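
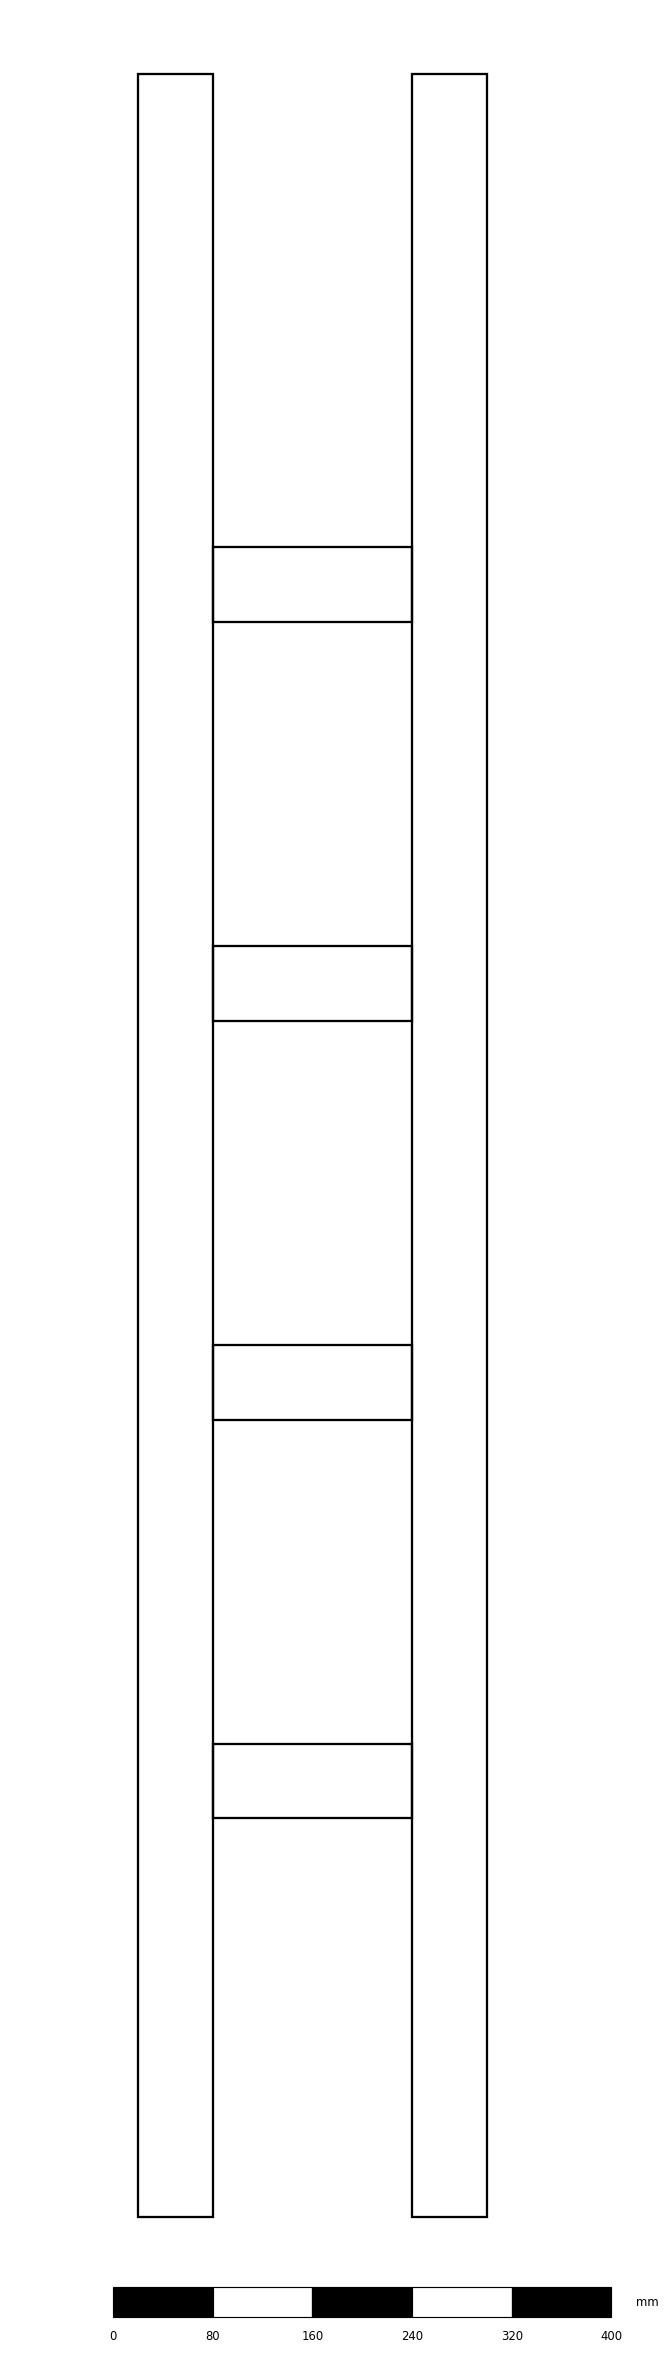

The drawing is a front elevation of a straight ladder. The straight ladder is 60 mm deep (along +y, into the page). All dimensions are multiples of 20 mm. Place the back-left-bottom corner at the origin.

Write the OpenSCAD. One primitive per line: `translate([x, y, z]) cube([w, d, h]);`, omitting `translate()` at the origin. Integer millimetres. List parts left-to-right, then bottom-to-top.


cube([60, 60, 1720]);
translate([60, 0, 320]) cube([160, 60, 60]);
translate([60, 0, 640]) cube([160, 60, 60]);
translate([60, 0, 960]) cube([160, 60, 60]);
translate([60, 0, 1280]) cube([160, 60, 60]);
translate([220, 0, 0]) cube([60, 60, 1720]);


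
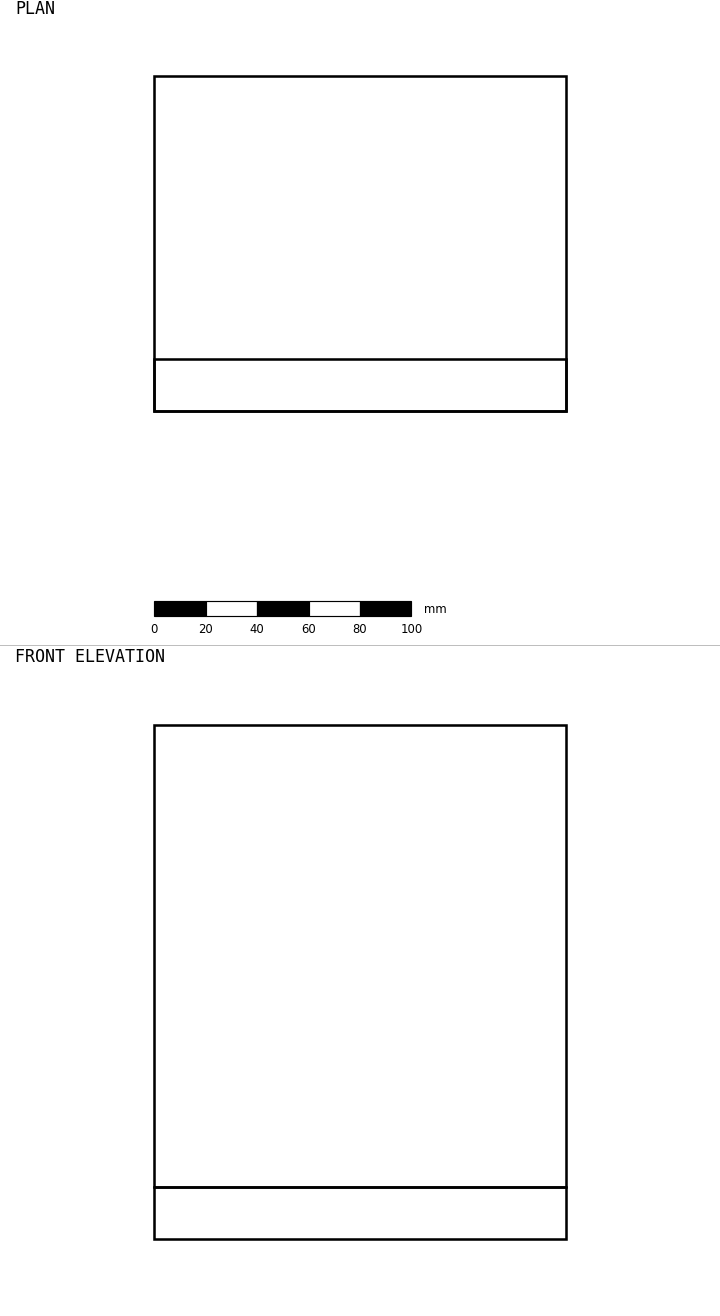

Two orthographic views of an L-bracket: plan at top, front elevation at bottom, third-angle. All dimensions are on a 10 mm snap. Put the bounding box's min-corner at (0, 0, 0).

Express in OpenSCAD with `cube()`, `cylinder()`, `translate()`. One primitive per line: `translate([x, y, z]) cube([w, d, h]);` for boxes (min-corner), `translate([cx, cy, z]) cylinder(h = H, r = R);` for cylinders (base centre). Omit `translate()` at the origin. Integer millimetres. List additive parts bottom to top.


cube([160, 130, 20]);
translate([0, 0, 20]) cube([160, 20, 180]);


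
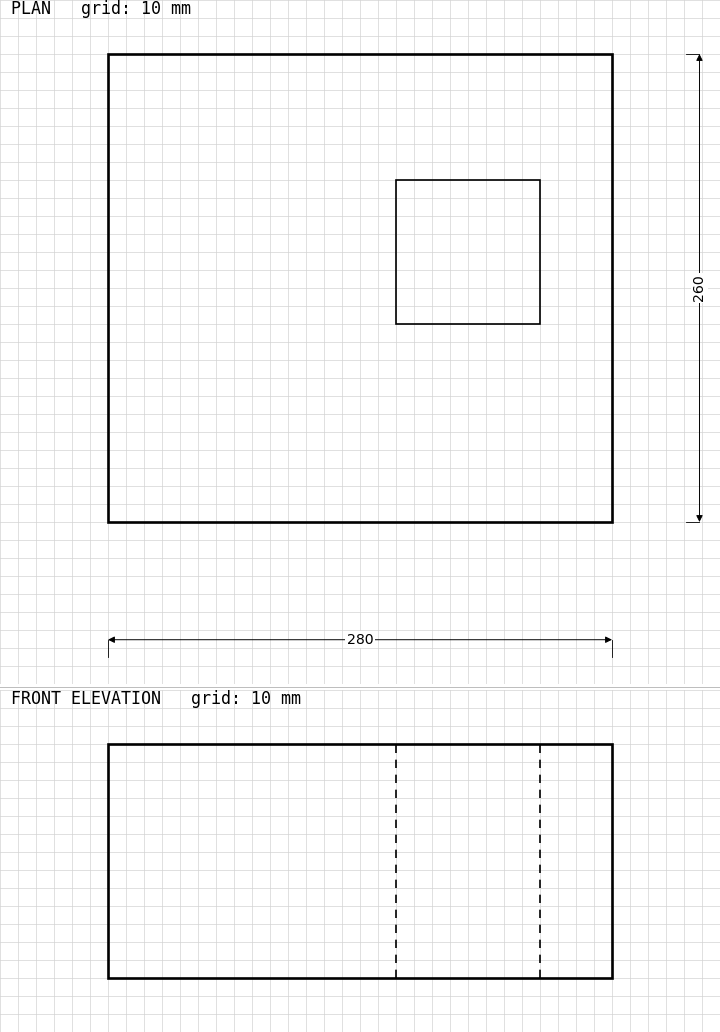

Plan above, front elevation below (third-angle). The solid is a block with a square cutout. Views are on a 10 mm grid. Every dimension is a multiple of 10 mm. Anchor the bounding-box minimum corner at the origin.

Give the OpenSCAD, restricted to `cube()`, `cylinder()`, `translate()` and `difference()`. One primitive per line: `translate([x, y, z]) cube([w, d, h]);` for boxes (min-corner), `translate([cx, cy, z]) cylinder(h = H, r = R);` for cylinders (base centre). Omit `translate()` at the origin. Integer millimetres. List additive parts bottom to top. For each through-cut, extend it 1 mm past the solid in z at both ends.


difference() {
  cube([280, 260, 130]);
  translate([160, 110, -1]) cube([80, 80, 132]);
}


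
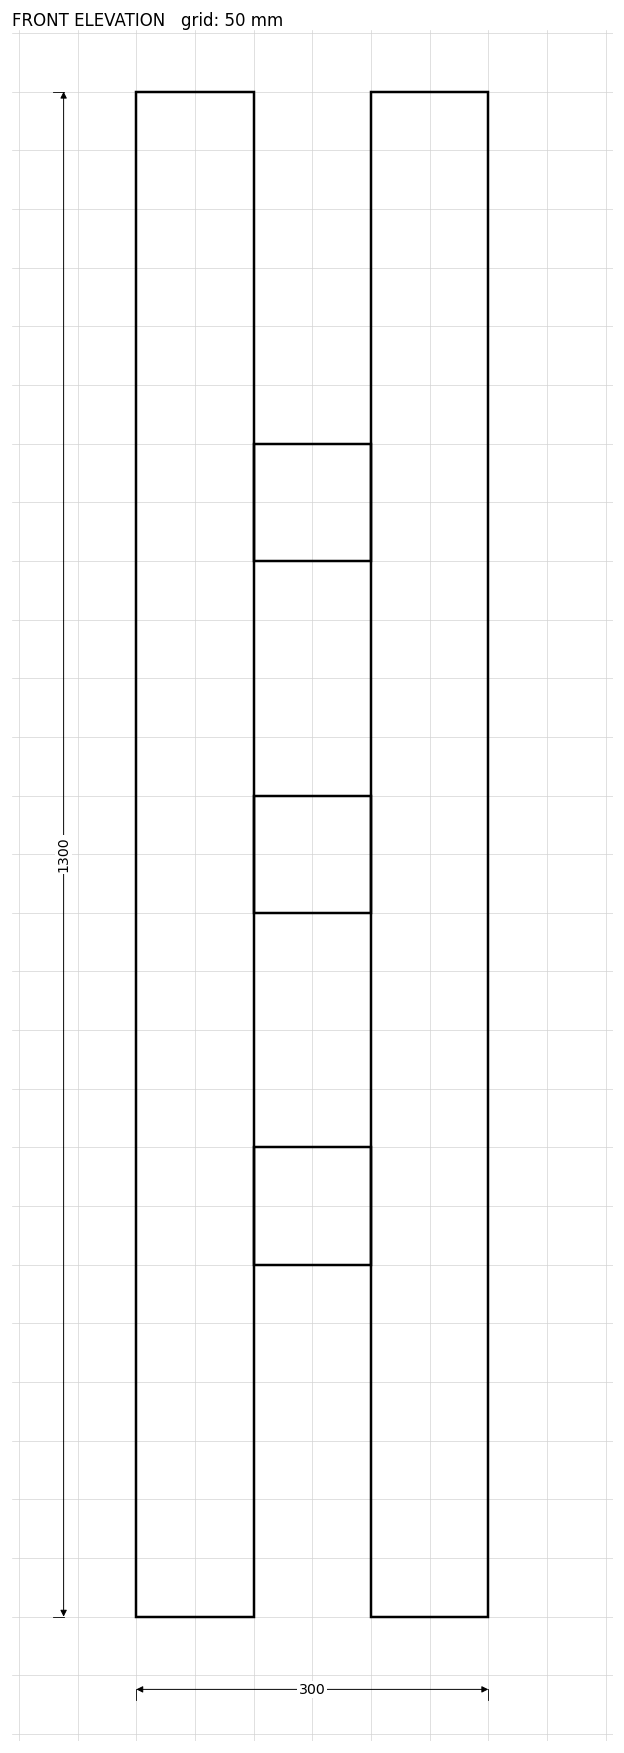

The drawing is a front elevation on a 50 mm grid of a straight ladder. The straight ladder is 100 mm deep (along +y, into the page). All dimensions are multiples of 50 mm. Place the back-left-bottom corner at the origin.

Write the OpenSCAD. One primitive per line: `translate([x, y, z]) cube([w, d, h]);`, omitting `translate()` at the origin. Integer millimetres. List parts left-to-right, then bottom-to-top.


cube([100, 100, 1300]);
translate([100, 0, 300]) cube([100, 100, 100]);
translate([100, 0, 600]) cube([100, 100, 100]);
translate([100, 0, 900]) cube([100, 100, 100]);
translate([200, 0, 0]) cube([100, 100, 1300]);


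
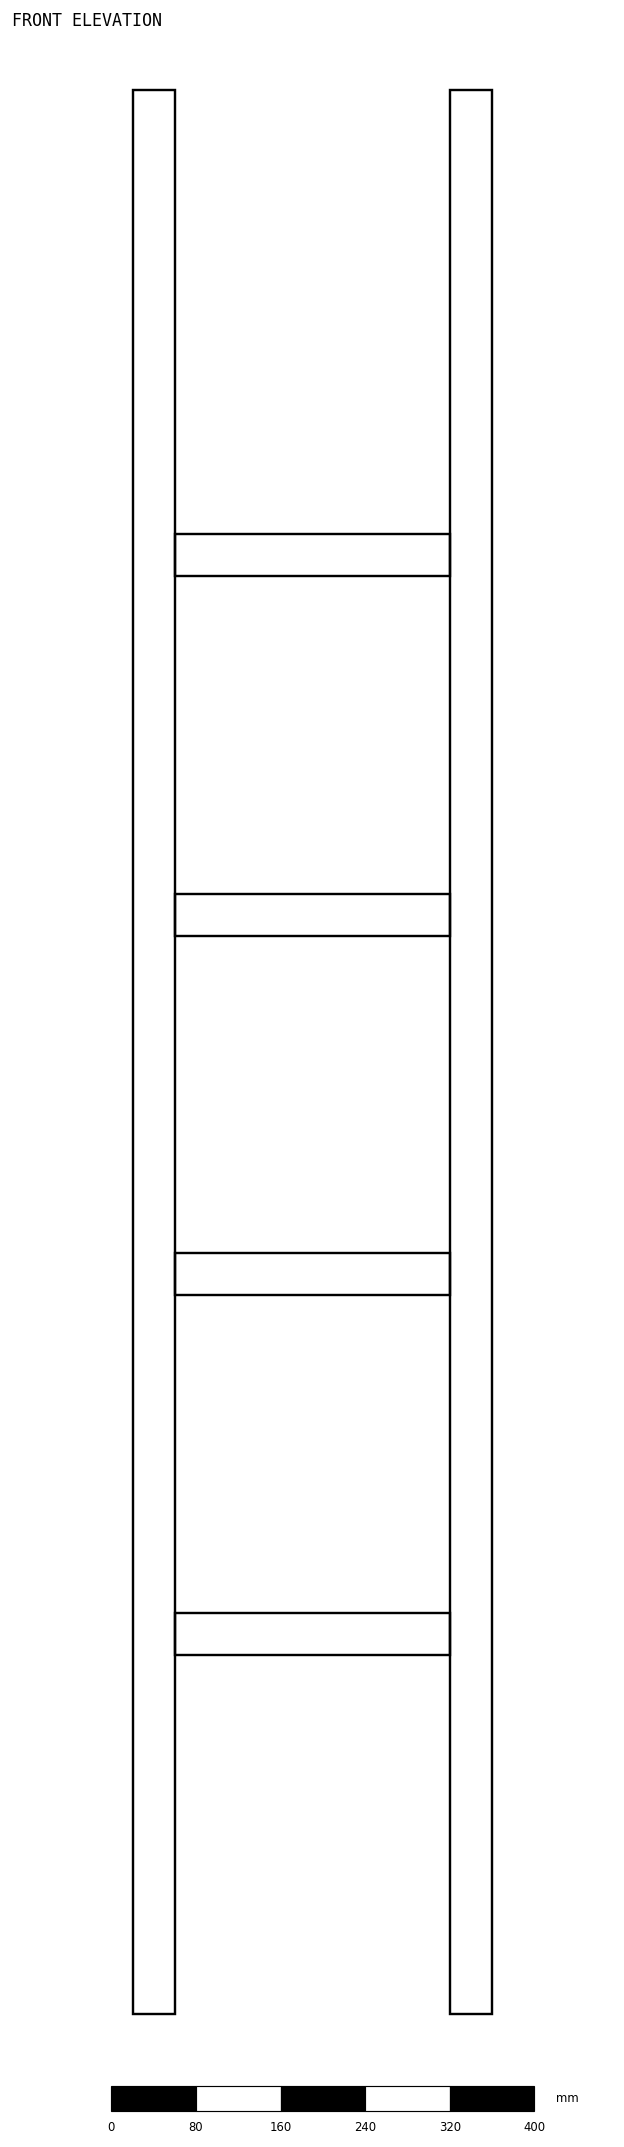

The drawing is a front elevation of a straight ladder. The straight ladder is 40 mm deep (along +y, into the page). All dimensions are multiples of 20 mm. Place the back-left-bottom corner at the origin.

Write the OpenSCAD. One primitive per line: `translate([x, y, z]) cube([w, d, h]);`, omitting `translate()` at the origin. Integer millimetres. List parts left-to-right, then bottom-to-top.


cube([40, 40, 1820]);
translate([40, 0, 340]) cube([260, 40, 40]);
translate([40, 0, 680]) cube([260, 40, 40]);
translate([40, 0, 1020]) cube([260, 40, 40]);
translate([40, 0, 1360]) cube([260, 40, 40]);
translate([300, 0, 0]) cube([40, 40, 1820]);


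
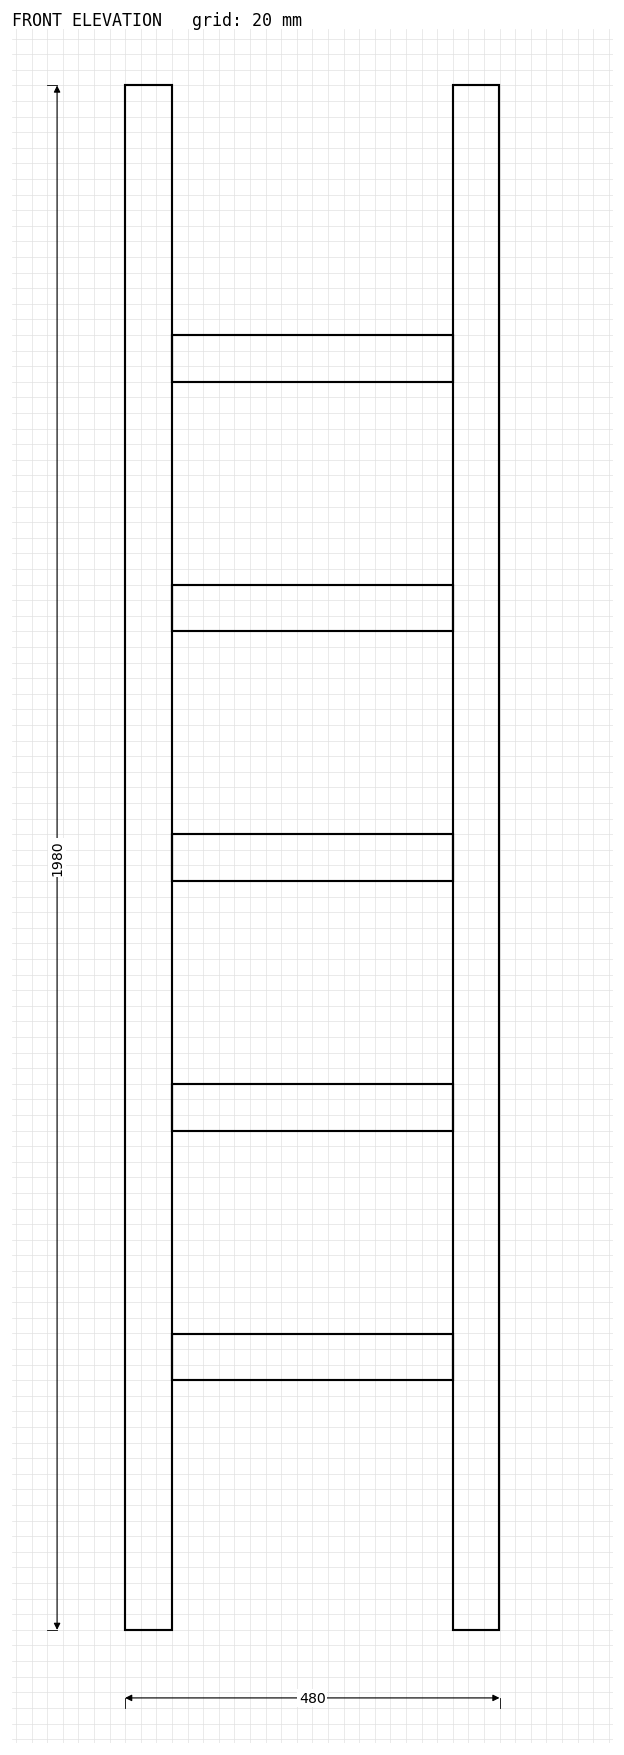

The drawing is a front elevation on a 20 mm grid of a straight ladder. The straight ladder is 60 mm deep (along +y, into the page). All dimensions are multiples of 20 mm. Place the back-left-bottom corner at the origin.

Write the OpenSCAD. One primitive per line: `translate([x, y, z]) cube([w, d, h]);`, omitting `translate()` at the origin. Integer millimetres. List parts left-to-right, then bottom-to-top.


cube([60, 60, 1980]);
translate([60, 0, 320]) cube([360, 60, 60]);
translate([60, 0, 640]) cube([360, 60, 60]);
translate([60, 0, 960]) cube([360, 60, 60]);
translate([60, 0, 1280]) cube([360, 60, 60]);
translate([60, 0, 1600]) cube([360, 60, 60]);
translate([420, 0, 0]) cube([60, 60, 1980]);


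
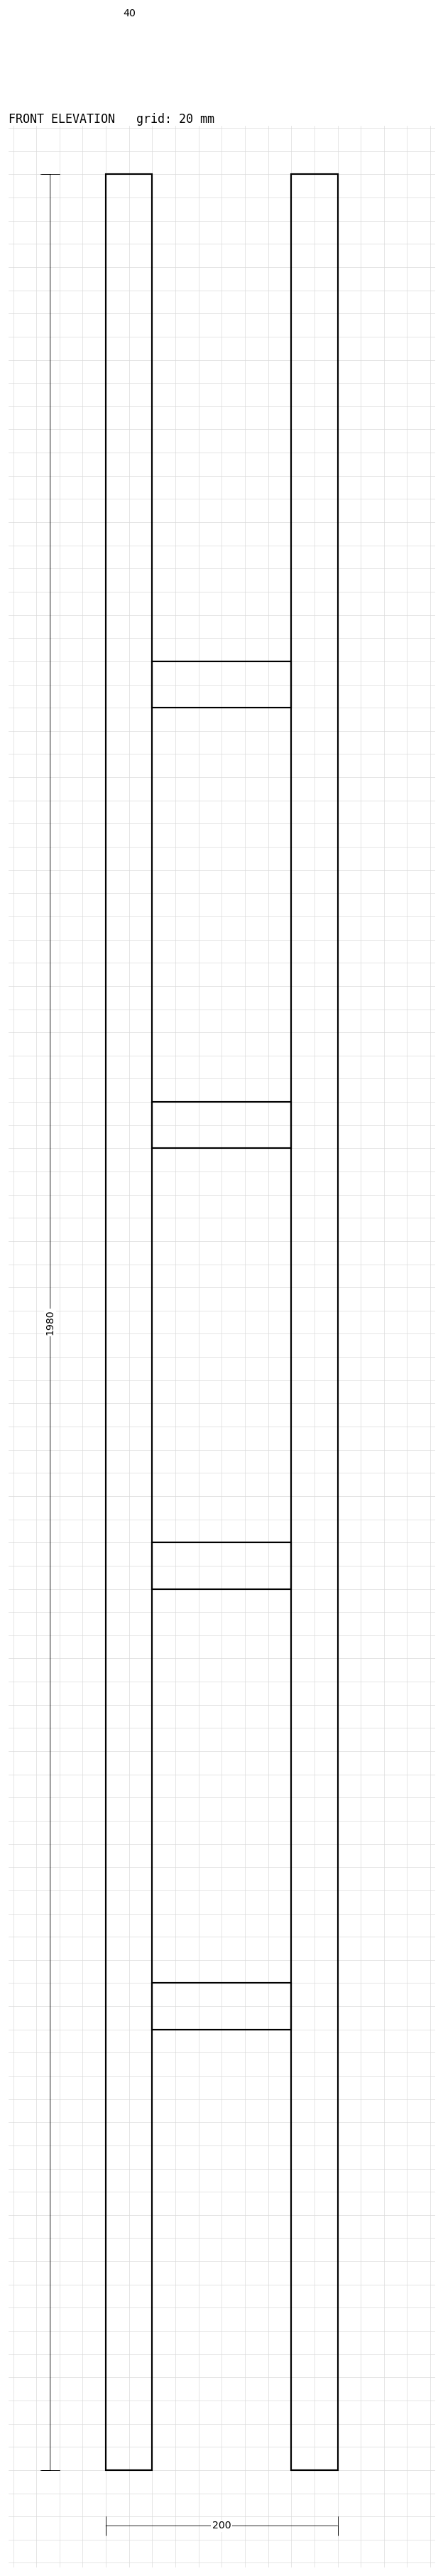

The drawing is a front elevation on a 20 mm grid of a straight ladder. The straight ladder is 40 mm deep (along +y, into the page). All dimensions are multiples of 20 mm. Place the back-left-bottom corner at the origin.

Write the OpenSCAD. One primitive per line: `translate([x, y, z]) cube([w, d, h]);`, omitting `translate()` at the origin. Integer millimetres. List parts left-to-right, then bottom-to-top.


cube([40, 40, 1980]);
translate([40, 0, 380]) cube([120, 40, 40]);
translate([40, 0, 760]) cube([120, 40, 40]);
translate([40, 0, 1140]) cube([120, 40, 40]);
translate([40, 0, 1520]) cube([120, 40, 40]);
translate([160, 0, 0]) cube([40, 40, 1980]);


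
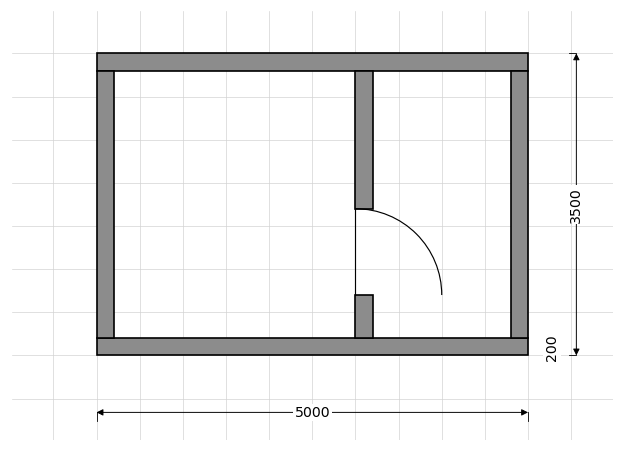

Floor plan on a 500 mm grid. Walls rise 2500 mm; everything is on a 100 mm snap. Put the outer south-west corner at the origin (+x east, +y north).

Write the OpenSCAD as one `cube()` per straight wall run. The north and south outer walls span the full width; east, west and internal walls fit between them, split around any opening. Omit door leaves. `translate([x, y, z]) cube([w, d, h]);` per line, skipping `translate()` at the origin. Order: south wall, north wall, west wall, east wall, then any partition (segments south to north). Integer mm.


cube([5000, 200, 2500]);
translate([0, 3300, 0]) cube([5000, 200, 2500]);
translate([0, 200, 0]) cube([200, 3100, 2500]);
translate([4800, 200, 0]) cube([200, 3100, 2500]);
translate([3000, 200, 0]) cube([200, 500, 2500]);
translate([3000, 1700, 0]) cube([200, 1600, 2500]);


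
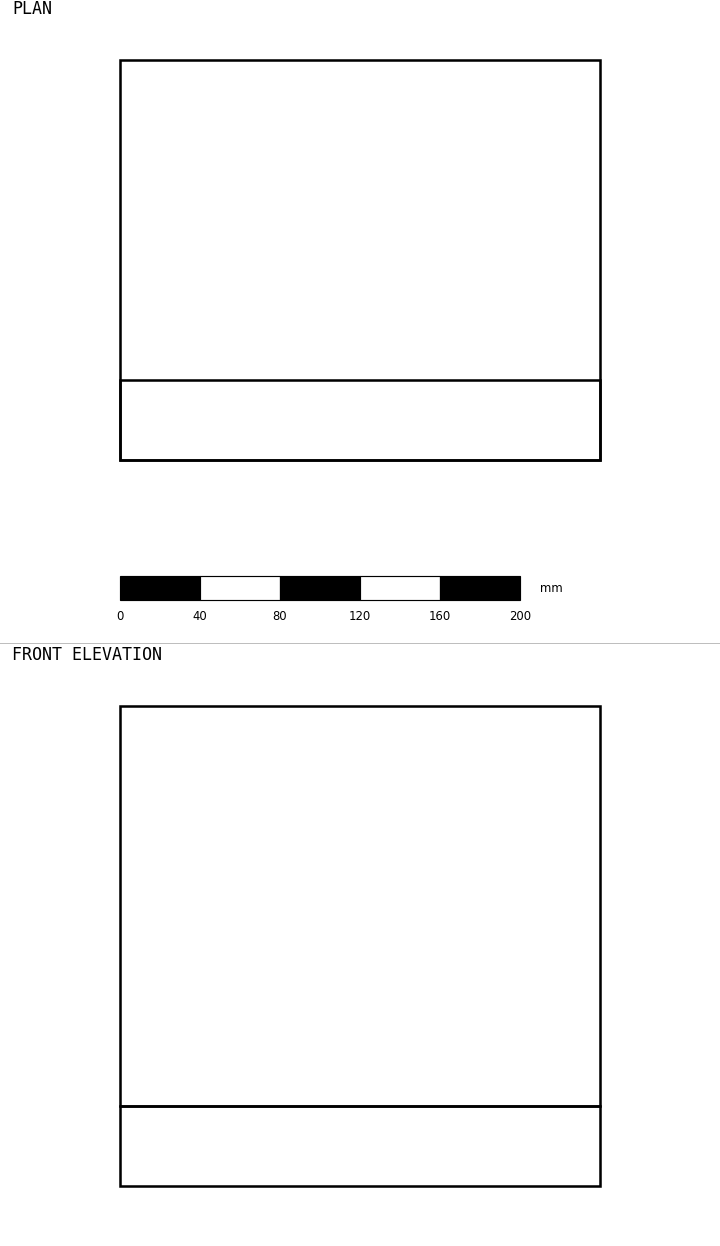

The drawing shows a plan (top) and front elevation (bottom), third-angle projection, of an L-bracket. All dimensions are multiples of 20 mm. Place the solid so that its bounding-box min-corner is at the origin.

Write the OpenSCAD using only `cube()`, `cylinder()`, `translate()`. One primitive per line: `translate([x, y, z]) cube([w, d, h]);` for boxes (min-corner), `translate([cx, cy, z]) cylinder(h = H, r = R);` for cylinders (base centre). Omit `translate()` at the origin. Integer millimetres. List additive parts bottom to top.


cube([240, 200, 40]);
translate([0, 0, 40]) cube([240, 40, 200]);


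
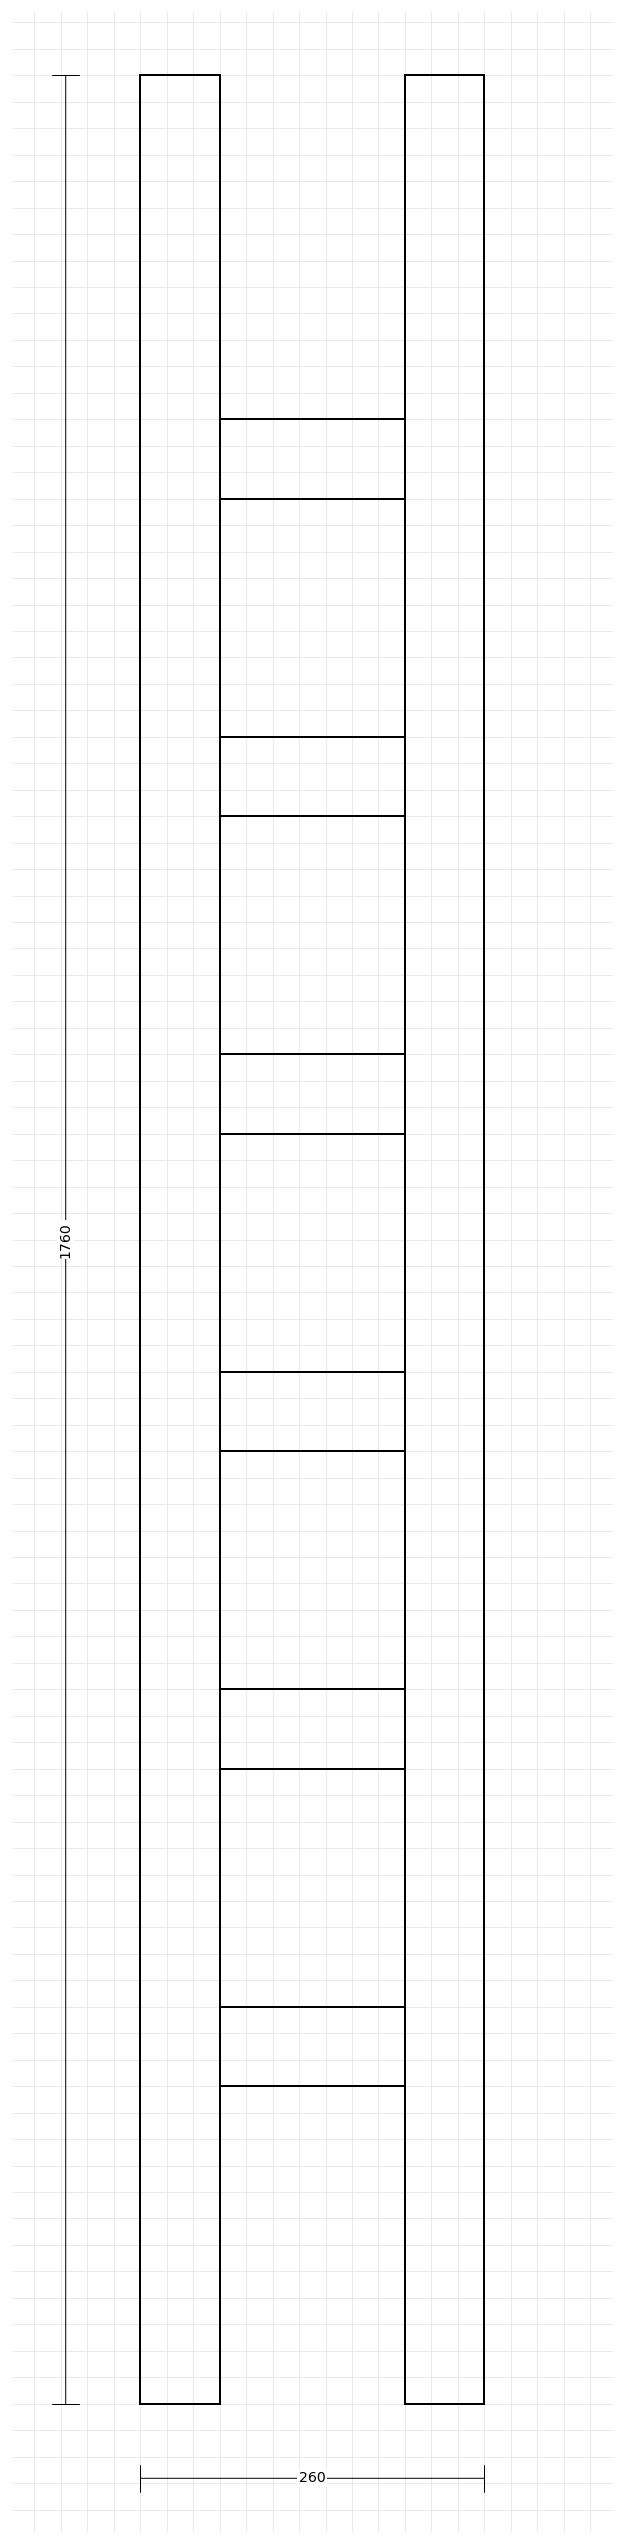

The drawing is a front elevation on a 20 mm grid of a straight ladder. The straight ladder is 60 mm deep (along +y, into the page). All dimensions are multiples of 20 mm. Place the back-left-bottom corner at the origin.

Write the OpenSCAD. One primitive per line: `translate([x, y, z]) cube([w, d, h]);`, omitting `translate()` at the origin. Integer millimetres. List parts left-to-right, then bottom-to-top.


cube([60, 60, 1760]);
translate([60, 0, 240]) cube([140, 60, 60]);
translate([60, 0, 480]) cube([140, 60, 60]);
translate([60, 0, 720]) cube([140, 60, 60]);
translate([60, 0, 960]) cube([140, 60, 60]);
translate([60, 0, 1200]) cube([140, 60, 60]);
translate([60, 0, 1440]) cube([140, 60, 60]);
translate([200, 0, 0]) cube([60, 60, 1760]);


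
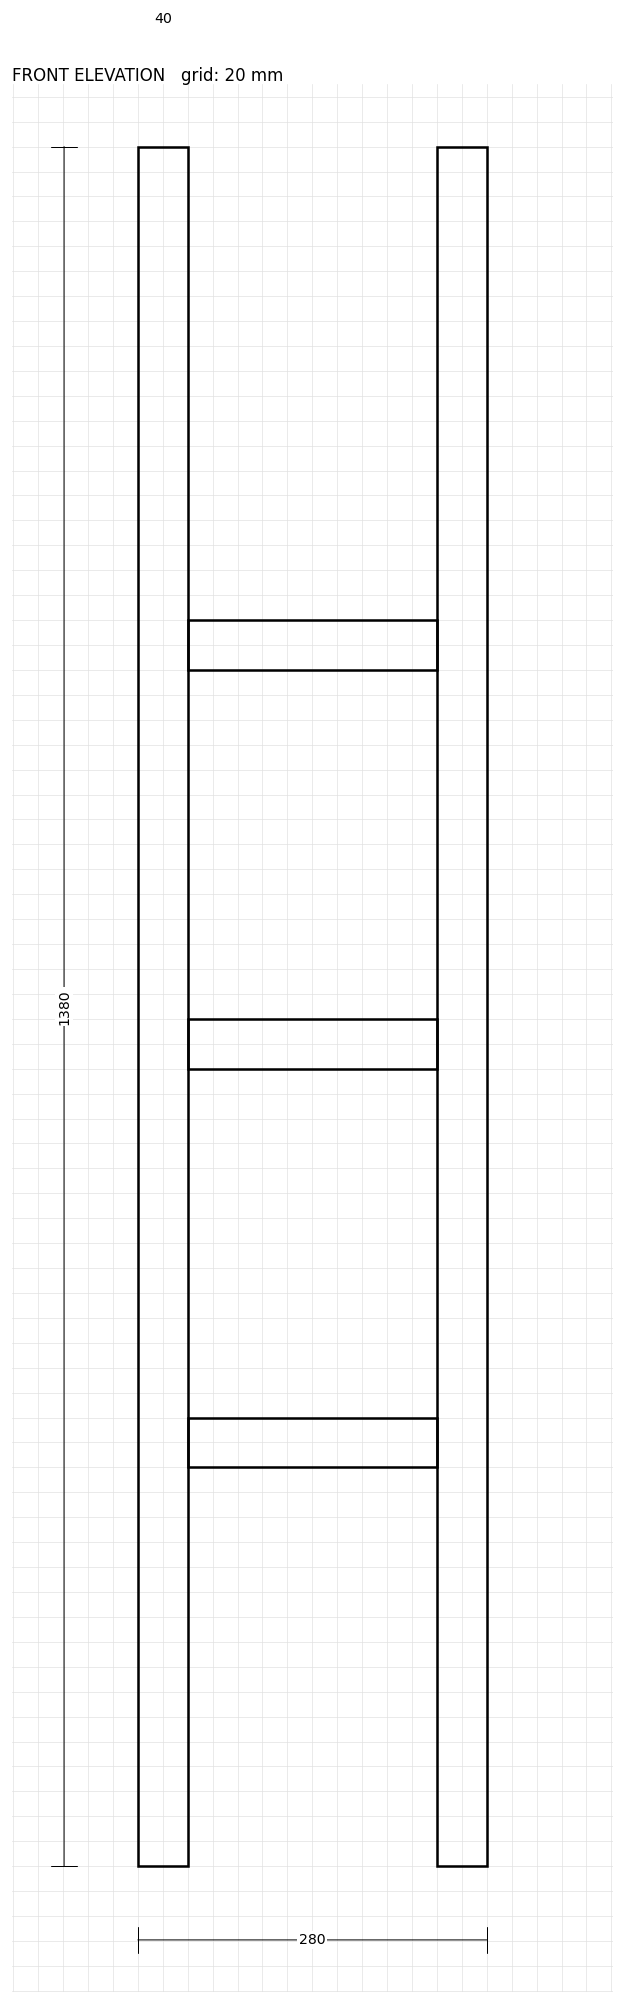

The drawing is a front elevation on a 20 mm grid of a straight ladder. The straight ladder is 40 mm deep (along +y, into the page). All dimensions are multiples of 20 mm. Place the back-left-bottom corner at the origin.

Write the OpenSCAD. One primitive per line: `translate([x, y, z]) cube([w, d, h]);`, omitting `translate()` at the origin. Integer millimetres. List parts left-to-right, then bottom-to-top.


cube([40, 40, 1380]);
translate([40, 0, 320]) cube([200, 40, 40]);
translate([40, 0, 640]) cube([200, 40, 40]);
translate([40, 0, 960]) cube([200, 40, 40]);
translate([240, 0, 0]) cube([40, 40, 1380]);


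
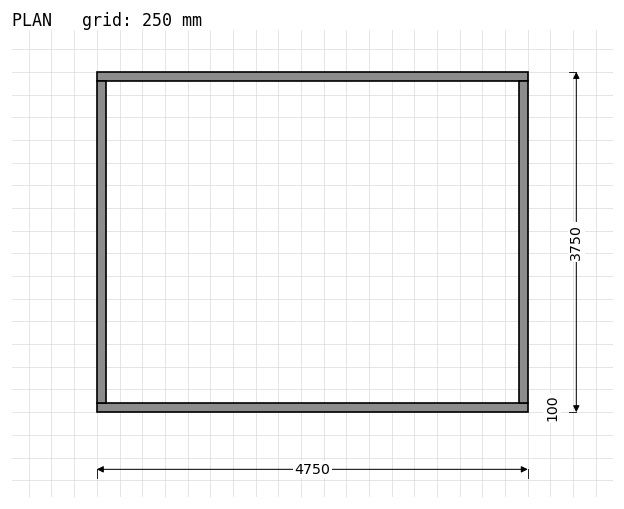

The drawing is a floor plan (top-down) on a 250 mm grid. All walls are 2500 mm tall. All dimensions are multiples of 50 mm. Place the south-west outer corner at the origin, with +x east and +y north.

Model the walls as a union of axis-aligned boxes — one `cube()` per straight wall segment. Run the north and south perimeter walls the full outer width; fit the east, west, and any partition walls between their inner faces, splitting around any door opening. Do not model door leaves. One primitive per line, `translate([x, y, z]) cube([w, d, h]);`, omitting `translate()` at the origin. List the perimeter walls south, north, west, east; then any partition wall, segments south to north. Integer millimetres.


cube([4750, 100, 2500]);
translate([0, 3650, 0]) cube([4750, 100, 2500]);
translate([0, 100, 0]) cube([100, 3550, 2500]);
translate([4650, 100, 0]) cube([100, 3550, 2500]);


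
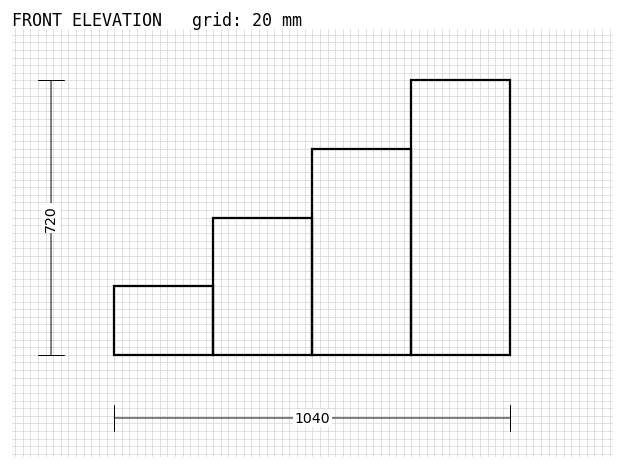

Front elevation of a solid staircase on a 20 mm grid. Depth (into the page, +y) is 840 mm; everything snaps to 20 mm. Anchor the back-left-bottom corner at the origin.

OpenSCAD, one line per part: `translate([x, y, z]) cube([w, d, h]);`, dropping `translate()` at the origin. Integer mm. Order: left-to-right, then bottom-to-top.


cube([260, 840, 180]);
translate([260, 0, 0]) cube([260, 840, 360]);
translate([520, 0, 0]) cube([260, 840, 540]);
translate([780, 0, 0]) cube([260, 840, 720]);


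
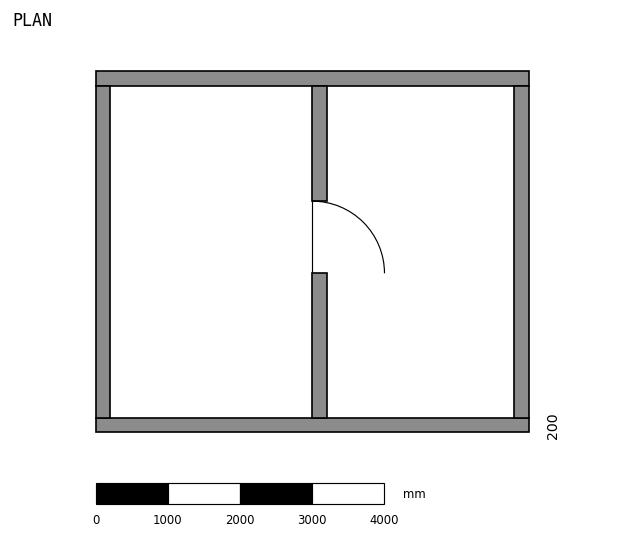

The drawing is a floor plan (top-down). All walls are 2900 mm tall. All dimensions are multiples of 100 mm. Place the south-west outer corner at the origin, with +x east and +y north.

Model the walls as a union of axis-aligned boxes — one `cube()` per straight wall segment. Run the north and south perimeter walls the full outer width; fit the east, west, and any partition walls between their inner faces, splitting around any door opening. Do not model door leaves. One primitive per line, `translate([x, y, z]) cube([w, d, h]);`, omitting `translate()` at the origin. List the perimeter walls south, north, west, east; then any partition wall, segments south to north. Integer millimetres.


cube([6000, 200, 2900]);
translate([0, 4800, 0]) cube([6000, 200, 2900]);
translate([0, 200, 0]) cube([200, 4600, 2900]);
translate([5800, 200, 0]) cube([200, 4600, 2900]);
translate([3000, 200, 0]) cube([200, 2000, 2900]);
translate([3000, 3200, 0]) cube([200, 1600, 2900]);


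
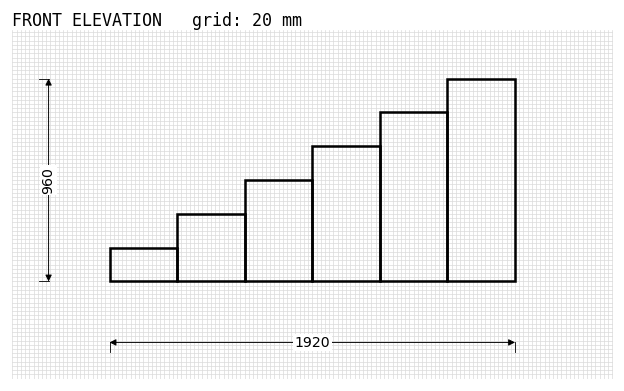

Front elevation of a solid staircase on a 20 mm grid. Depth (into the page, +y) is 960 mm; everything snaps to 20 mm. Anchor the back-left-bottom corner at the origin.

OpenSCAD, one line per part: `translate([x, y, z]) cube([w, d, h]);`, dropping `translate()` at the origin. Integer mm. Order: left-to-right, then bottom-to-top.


cube([320, 960, 160]);
translate([320, 0, 0]) cube([320, 960, 320]);
translate([640, 0, 0]) cube([320, 960, 480]);
translate([960, 0, 0]) cube([320, 960, 640]);
translate([1280, 0, 0]) cube([320, 960, 800]);
translate([1600, 0, 0]) cube([320, 960, 960]);


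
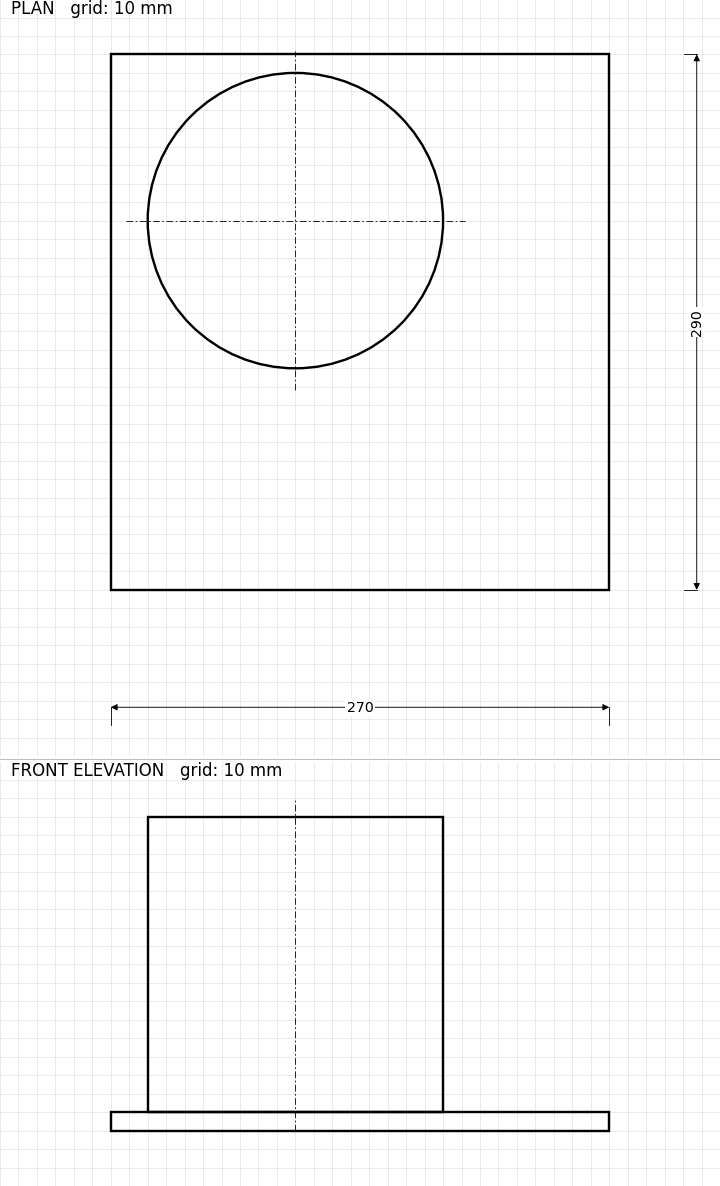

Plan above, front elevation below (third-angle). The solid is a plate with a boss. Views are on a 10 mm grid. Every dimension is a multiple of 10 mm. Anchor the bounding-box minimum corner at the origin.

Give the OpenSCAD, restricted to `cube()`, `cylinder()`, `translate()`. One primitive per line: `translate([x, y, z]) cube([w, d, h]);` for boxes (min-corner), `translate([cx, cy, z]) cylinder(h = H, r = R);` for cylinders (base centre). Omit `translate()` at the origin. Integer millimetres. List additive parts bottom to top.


cube([270, 290, 10]);
translate([100, 200, 10]) cylinder(h = 160, r = 80);


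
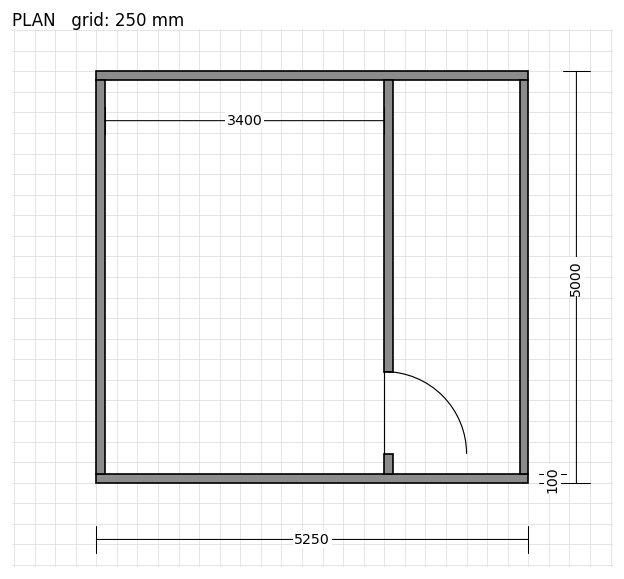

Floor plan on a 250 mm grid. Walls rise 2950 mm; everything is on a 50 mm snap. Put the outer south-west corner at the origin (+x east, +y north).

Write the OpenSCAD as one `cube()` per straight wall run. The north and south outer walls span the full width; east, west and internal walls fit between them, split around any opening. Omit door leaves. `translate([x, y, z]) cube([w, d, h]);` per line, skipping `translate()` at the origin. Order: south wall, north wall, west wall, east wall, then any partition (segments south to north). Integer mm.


cube([5250, 100, 2950]);
translate([0, 4900, 0]) cube([5250, 100, 2950]);
translate([0, 100, 0]) cube([100, 4800, 2950]);
translate([5150, 100, 0]) cube([100, 4800, 2950]);
translate([3500, 100, 0]) cube([100, 250, 2950]);
translate([3500, 1350, 0]) cube([100, 3550, 2950]);


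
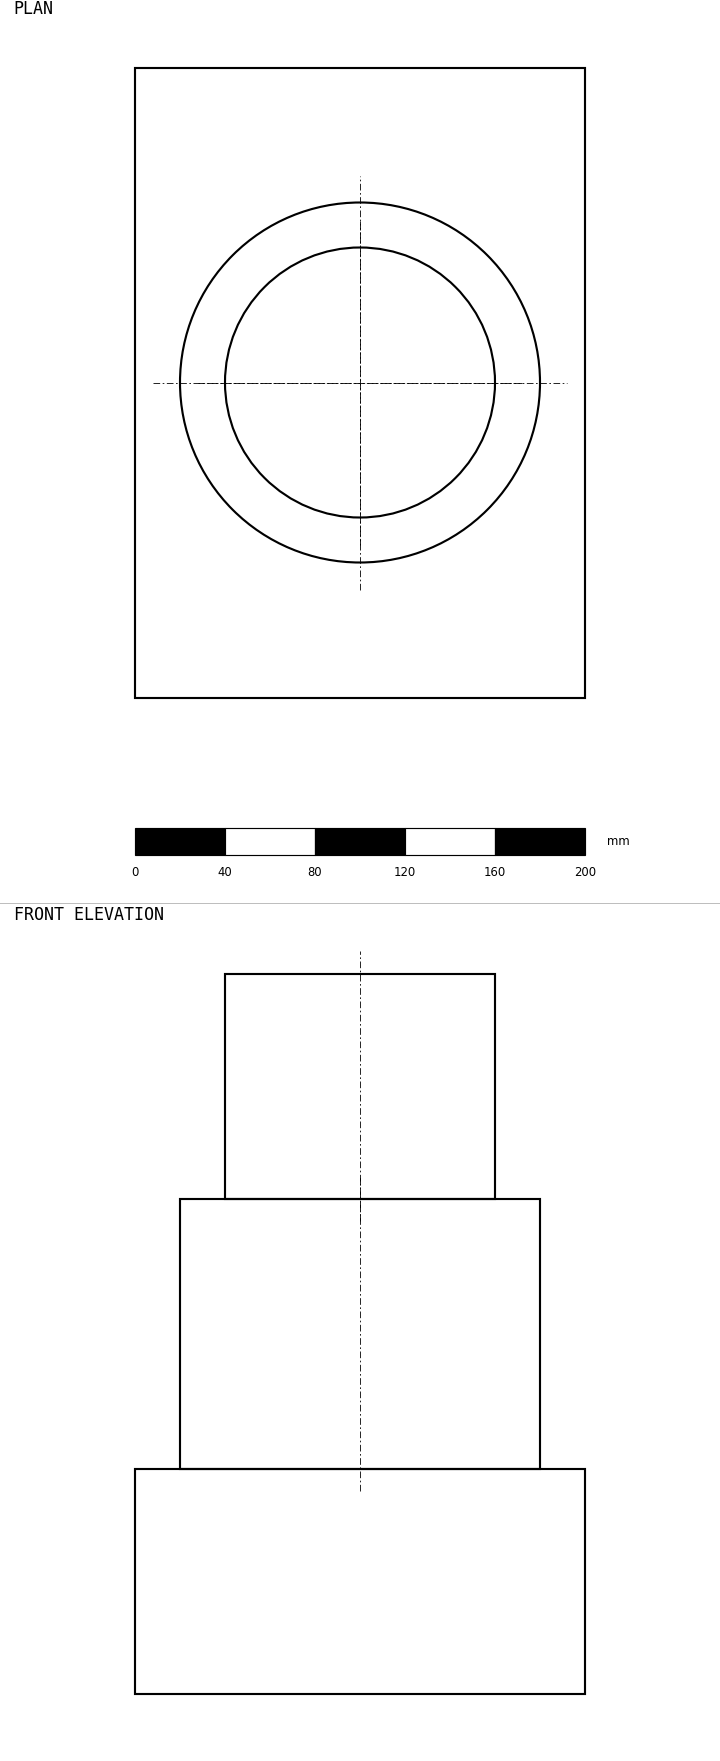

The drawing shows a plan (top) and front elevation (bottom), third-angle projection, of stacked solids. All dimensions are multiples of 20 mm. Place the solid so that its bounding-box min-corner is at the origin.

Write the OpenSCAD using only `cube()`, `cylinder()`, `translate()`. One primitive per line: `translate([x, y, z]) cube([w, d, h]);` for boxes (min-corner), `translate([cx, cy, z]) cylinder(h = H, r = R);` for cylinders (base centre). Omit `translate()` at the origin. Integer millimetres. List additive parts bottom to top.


cube([200, 280, 100]);
translate([100, 140, 100]) cylinder(h = 120, r = 80);
translate([100, 140, 220]) cylinder(h = 100, r = 60);


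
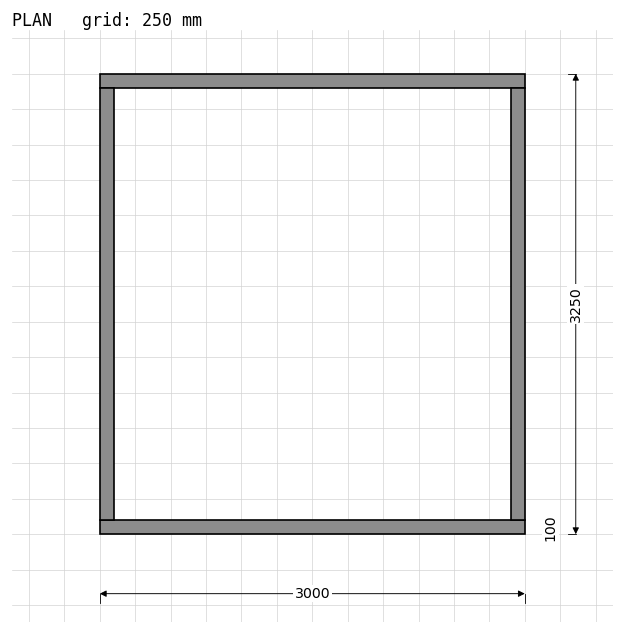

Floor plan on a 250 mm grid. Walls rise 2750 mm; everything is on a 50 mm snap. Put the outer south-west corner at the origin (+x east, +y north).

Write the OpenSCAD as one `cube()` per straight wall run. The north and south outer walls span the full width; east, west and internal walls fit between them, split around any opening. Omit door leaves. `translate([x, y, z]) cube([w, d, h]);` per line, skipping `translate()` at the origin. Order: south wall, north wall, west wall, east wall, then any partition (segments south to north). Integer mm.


cube([3000, 100, 2750]);
translate([0, 3150, 0]) cube([3000, 100, 2750]);
translate([0, 100, 0]) cube([100, 3050, 2750]);
translate([2900, 100, 0]) cube([100, 3050, 2750]);


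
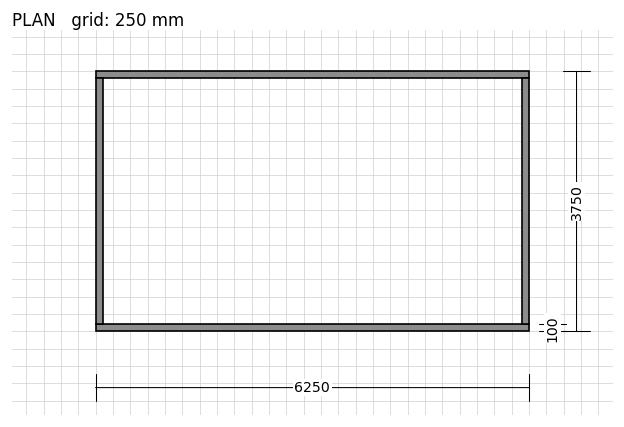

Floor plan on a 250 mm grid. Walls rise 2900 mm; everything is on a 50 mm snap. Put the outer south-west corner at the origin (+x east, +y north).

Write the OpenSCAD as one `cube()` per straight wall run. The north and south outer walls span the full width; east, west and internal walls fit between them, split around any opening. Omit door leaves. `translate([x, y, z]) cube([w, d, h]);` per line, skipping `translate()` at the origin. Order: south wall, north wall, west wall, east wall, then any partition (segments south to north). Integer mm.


cube([6250, 100, 2900]);
translate([0, 3650, 0]) cube([6250, 100, 2900]);
translate([0, 100, 0]) cube([100, 3550, 2900]);
translate([6150, 100, 0]) cube([100, 3550, 2900]);


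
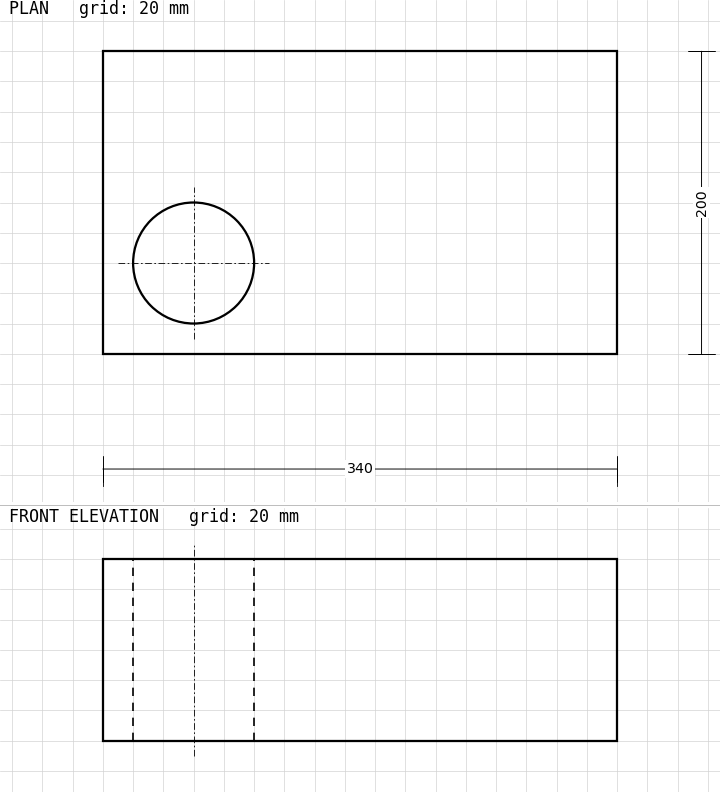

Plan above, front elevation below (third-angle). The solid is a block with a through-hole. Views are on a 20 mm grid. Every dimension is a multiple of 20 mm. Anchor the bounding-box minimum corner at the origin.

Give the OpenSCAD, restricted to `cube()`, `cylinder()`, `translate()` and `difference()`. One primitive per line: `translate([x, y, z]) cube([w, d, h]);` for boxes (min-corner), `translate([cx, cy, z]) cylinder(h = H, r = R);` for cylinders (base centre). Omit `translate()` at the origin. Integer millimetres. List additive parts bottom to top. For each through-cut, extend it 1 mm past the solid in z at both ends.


difference() {
  cube([340, 200, 120]);
  translate([60, 60, -1]) cylinder(h = 122, r = 40);
}


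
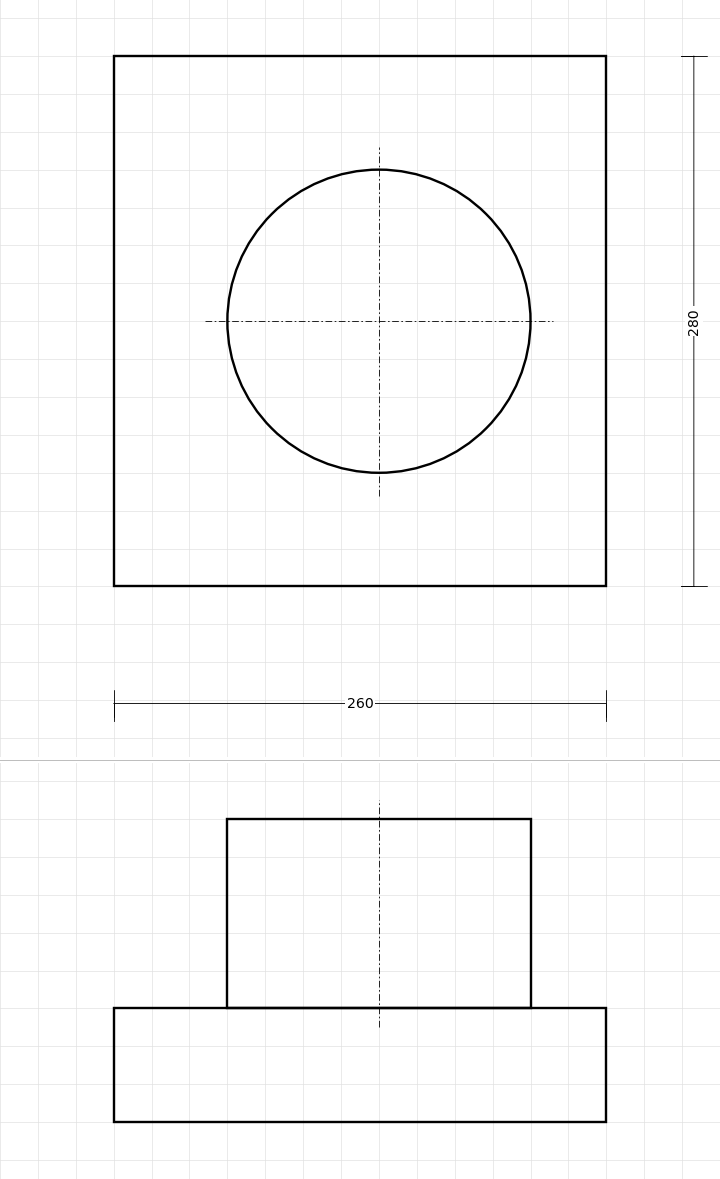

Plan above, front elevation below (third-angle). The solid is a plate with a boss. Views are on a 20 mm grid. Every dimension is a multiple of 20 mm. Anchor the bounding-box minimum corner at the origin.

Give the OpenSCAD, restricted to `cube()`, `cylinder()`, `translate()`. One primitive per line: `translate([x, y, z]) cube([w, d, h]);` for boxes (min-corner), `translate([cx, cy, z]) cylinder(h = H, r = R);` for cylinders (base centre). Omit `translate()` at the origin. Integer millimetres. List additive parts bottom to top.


cube([260, 280, 60]);
translate([140, 140, 60]) cylinder(h = 100, r = 80);


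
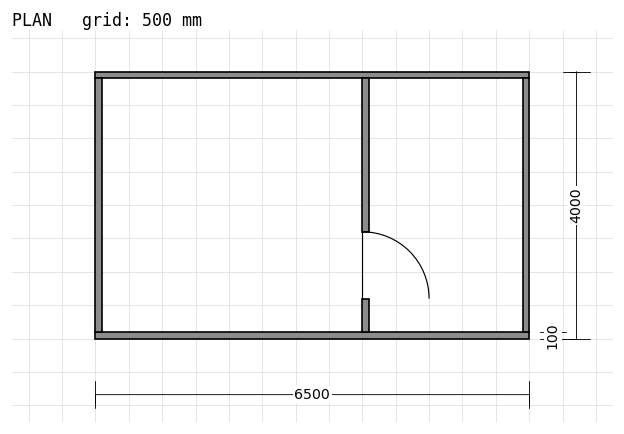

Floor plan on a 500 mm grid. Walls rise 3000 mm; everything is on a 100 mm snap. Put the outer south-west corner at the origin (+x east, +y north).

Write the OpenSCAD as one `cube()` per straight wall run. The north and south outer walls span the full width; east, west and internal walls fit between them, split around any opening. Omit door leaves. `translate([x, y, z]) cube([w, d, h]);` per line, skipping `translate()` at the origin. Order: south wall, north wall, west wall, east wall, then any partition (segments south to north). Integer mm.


cube([6500, 100, 3000]);
translate([0, 3900, 0]) cube([6500, 100, 3000]);
translate([0, 100, 0]) cube([100, 3800, 3000]);
translate([6400, 100, 0]) cube([100, 3800, 3000]);
translate([4000, 100, 0]) cube([100, 500, 3000]);
translate([4000, 1600, 0]) cube([100, 2300, 3000]);


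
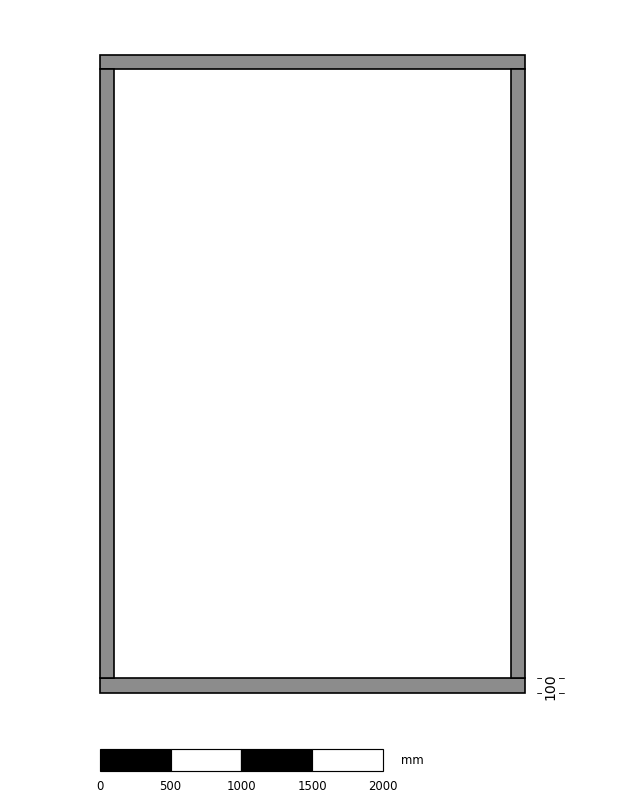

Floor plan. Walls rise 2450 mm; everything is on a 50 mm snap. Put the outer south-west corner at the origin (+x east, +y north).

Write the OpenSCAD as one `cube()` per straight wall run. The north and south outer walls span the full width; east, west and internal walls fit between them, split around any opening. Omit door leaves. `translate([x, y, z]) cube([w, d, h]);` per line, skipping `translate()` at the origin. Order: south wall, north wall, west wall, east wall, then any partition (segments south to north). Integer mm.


cube([3000, 100, 2450]);
translate([0, 4400, 0]) cube([3000, 100, 2450]);
translate([0, 100, 0]) cube([100, 4300, 2450]);
translate([2900, 100, 0]) cube([100, 4300, 2450]);


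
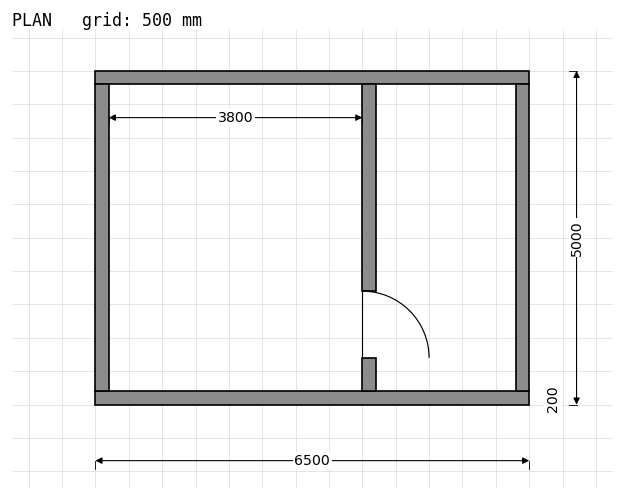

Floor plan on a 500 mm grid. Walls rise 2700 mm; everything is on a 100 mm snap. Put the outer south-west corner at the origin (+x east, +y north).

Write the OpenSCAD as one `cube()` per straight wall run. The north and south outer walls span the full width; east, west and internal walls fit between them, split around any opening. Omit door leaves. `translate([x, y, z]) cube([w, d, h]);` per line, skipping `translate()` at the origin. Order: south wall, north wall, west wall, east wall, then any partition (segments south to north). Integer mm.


cube([6500, 200, 2700]);
translate([0, 4800, 0]) cube([6500, 200, 2700]);
translate([0, 200, 0]) cube([200, 4600, 2700]);
translate([6300, 200, 0]) cube([200, 4600, 2700]);
translate([4000, 200, 0]) cube([200, 500, 2700]);
translate([4000, 1700, 0]) cube([200, 3100, 2700]);


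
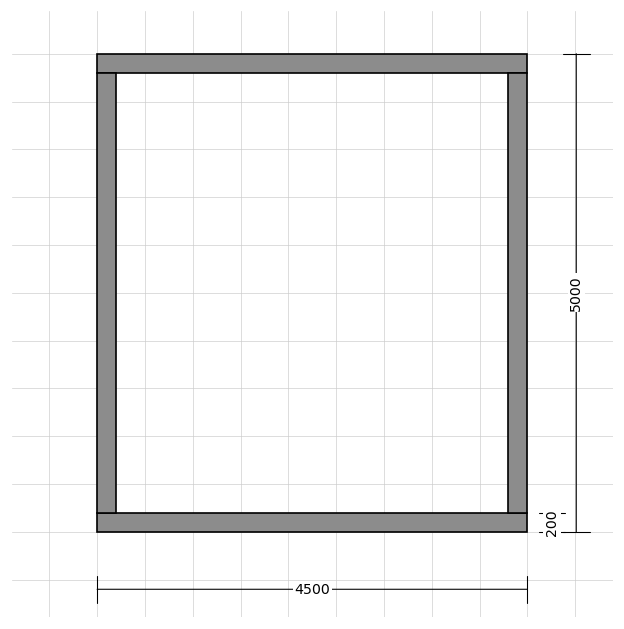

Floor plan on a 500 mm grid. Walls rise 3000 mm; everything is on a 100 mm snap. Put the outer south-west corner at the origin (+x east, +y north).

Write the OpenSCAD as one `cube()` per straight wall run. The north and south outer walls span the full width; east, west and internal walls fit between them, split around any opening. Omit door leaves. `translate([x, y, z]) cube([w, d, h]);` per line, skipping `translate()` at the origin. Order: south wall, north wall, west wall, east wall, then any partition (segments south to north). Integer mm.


cube([4500, 200, 3000]);
translate([0, 4800, 0]) cube([4500, 200, 3000]);
translate([0, 200, 0]) cube([200, 4600, 3000]);
translate([4300, 200, 0]) cube([200, 4600, 3000]);


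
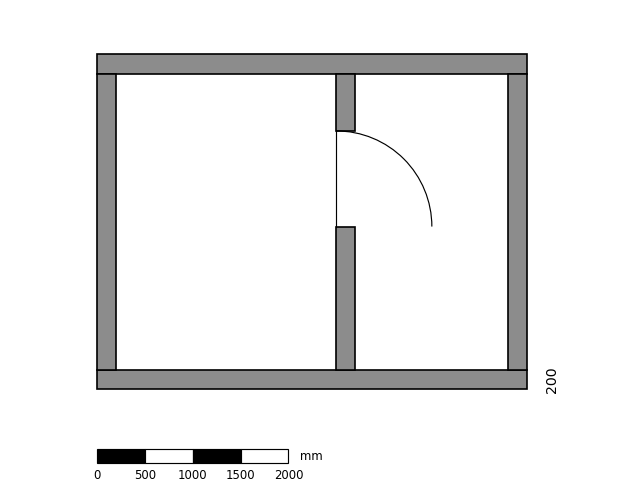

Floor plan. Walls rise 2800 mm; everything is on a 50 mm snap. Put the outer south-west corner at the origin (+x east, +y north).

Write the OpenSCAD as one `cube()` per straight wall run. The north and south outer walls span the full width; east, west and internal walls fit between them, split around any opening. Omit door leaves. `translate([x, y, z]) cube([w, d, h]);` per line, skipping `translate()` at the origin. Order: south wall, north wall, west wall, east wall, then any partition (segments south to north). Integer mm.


cube([4500, 200, 2800]);
translate([0, 3300, 0]) cube([4500, 200, 2800]);
translate([0, 200, 0]) cube([200, 3100, 2800]);
translate([4300, 200, 0]) cube([200, 3100, 2800]);
translate([2500, 200, 0]) cube([200, 1500, 2800]);
translate([2500, 2700, 0]) cube([200, 600, 2800]);


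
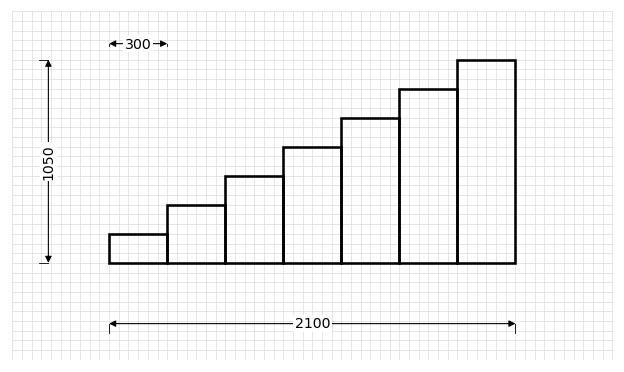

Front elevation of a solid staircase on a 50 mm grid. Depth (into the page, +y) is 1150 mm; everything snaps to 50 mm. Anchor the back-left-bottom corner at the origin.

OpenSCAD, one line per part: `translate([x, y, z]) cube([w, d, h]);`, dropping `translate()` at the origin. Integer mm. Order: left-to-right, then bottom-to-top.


cube([300, 1150, 150]);
translate([300, 0, 0]) cube([300, 1150, 300]);
translate([600, 0, 0]) cube([300, 1150, 450]);
translate([900, 0, 0]) cube([300, 1150, 600]);
translate([1200, 0, 0]) cube([300, 1150, 750]);
translate([1500, 0, 0]) cube([300, 1150, 900]);
translate([1800, 0, 0]) cube([300, 1150, 1050]);


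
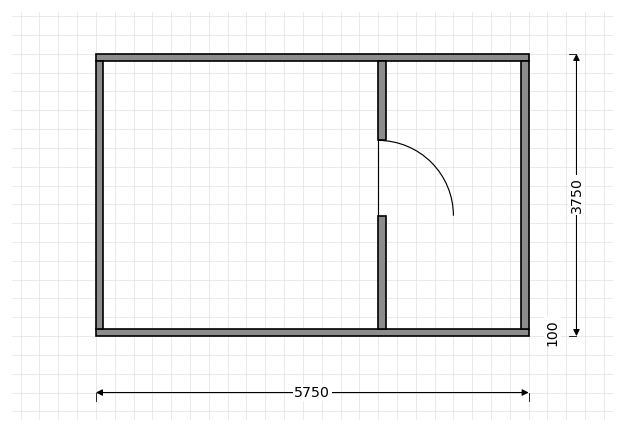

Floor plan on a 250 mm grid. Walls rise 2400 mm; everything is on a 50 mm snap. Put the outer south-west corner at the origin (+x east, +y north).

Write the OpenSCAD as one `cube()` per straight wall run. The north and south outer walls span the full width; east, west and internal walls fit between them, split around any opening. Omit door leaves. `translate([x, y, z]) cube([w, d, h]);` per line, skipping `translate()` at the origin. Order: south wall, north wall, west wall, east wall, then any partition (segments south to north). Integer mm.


cube([5750, 100, 2400]);
translate([0, 3650, 0]) cube([5750, 100, 2400]);
translate([0, 100, 0]) cube([100, 3550, 2400]);
translate([5650, 100, 0]) cube([100, 3550, 2400]);
translate([3750, 100, 0]) cube([100, 1500, 2400]);
translate([3750, 2600, 0]) cube([100, 1050, 2400]);


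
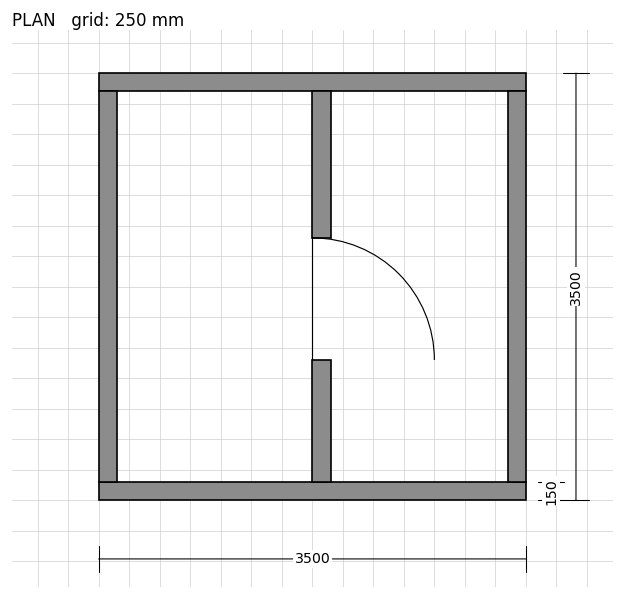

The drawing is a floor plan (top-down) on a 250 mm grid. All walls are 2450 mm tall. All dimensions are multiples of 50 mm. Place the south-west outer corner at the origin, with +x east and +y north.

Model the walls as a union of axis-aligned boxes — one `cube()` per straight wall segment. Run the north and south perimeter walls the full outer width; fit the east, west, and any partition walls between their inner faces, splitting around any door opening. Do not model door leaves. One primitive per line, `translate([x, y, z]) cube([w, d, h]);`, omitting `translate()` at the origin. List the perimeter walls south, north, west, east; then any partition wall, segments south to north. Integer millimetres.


cube([3500, 150, 2450]);
translate([0, 3350, 0]) cube([3500, 150, 2450]);
translate([0, 150, 0]) cube([150, 3200, 2450]);
translate([3350, 150, 0]) cube([150, 3200, 2450]);
translate([1750, 150, 0]) cube([150, 1000, 2450]);
translate([1750, 2150, 0]) cube([150, 1200, 2450]);


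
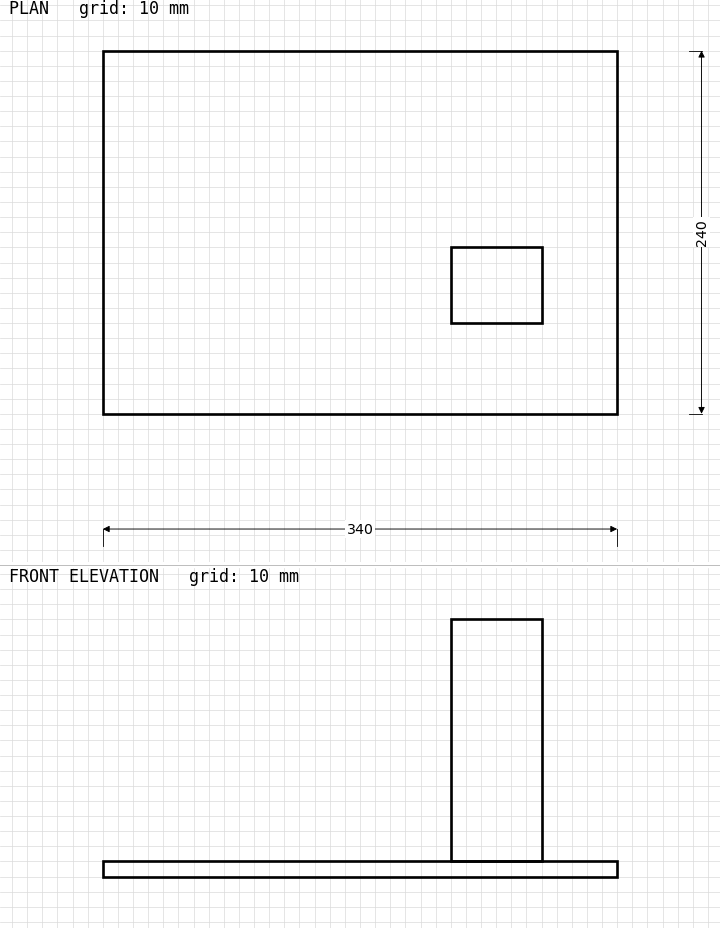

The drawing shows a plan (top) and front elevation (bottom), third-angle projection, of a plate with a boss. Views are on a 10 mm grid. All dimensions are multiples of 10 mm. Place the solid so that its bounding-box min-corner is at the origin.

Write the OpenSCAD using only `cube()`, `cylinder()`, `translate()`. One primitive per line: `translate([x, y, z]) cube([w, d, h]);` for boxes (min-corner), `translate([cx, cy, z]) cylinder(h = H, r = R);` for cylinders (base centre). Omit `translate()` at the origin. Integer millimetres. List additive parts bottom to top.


cube([340, 240, 10]);
translate([230, 60, 10]) cube([60, 50, 160]);


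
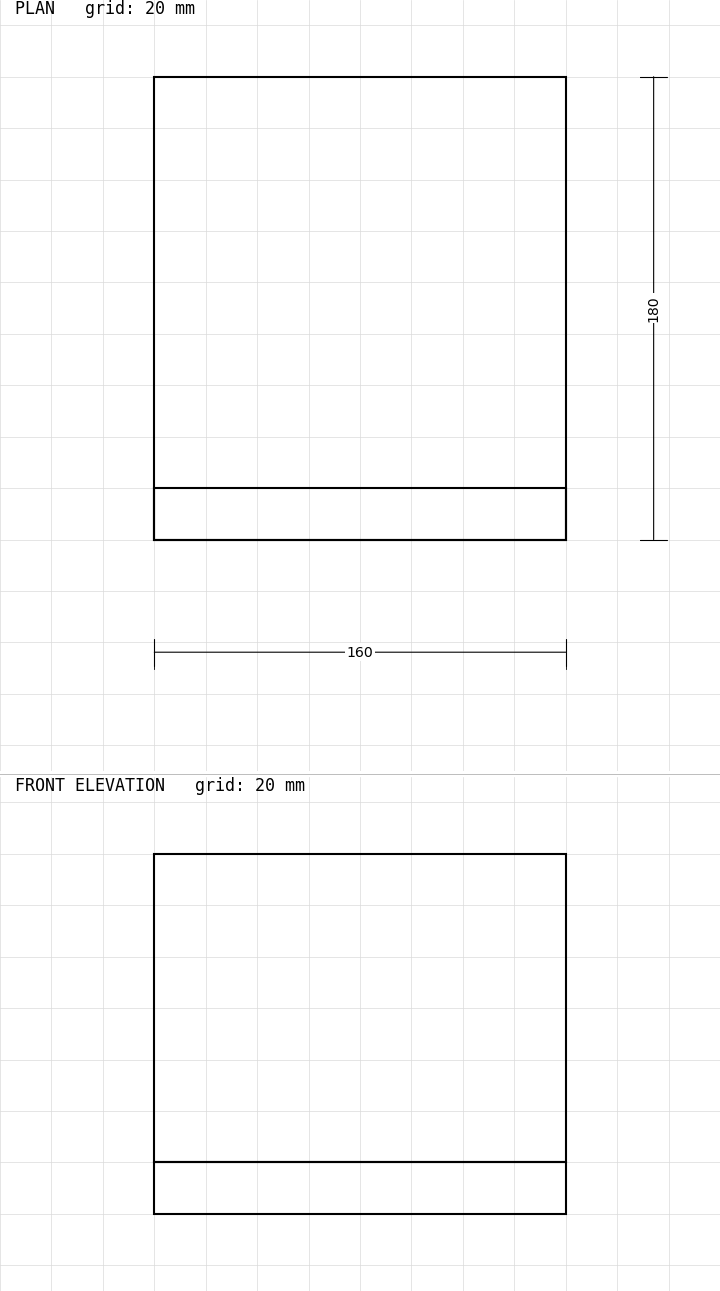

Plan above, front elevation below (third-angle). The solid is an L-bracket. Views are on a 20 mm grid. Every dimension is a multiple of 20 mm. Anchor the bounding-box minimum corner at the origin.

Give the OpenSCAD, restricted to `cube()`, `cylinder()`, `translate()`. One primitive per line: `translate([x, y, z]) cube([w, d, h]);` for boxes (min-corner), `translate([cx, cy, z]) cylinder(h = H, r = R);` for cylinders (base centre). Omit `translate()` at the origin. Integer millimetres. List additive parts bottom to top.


cube([160, 180, 20]);
translate([0, 0, 20]) cube([160, 20, 120]);


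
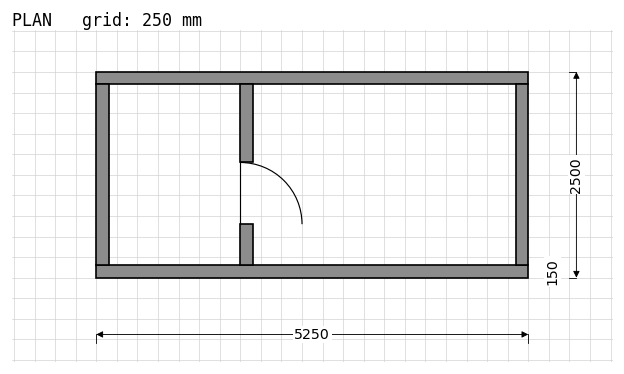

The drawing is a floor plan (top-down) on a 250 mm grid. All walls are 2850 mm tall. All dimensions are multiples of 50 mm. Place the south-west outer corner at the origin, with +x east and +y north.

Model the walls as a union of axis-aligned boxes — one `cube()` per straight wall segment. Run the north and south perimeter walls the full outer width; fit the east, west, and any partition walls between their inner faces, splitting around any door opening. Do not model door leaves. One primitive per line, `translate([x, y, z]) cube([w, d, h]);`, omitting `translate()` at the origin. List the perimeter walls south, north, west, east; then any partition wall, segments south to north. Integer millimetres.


cube([5250, 150, 2850]);
translate([0, 2350, 0]) cube([5250, 150, 2850]);
translate([0, 150, 0]) cube([150, 2200, 2850]);
translate([5100, 150, 0]) cube([150, 2200, 2850]);
translate([1750, 150, 0]) cube([150, 500, 2850]);
translate([1750, 1400, 0]) cube([150, 950, 2850]);
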